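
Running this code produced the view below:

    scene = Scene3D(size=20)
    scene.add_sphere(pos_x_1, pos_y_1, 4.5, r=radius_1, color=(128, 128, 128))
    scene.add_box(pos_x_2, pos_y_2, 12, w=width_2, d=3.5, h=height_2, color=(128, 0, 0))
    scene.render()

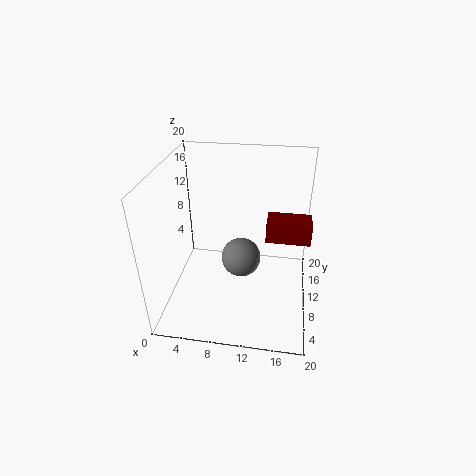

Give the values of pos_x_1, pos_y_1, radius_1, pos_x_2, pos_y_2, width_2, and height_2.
pos_x_1 = 10; pos_y_1 = 13; radius_1 = 3; pos_x_2 = 14; pos_y_2 = 6.5; width_2 = 5.5; height_2 = 2.5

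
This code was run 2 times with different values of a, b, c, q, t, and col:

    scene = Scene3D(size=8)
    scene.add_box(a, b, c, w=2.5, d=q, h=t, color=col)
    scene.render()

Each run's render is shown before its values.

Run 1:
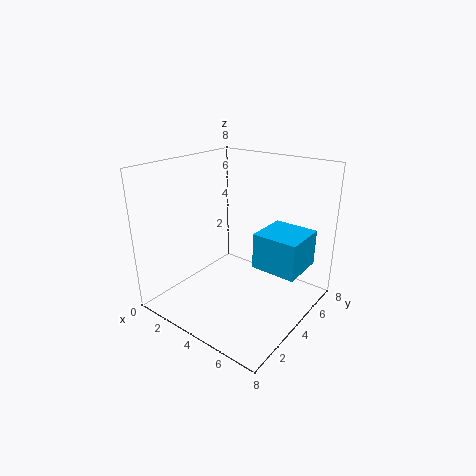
a = 5, b = 4, c = 2.5, q = 2.5, t = 2, col = 'deepskyblue'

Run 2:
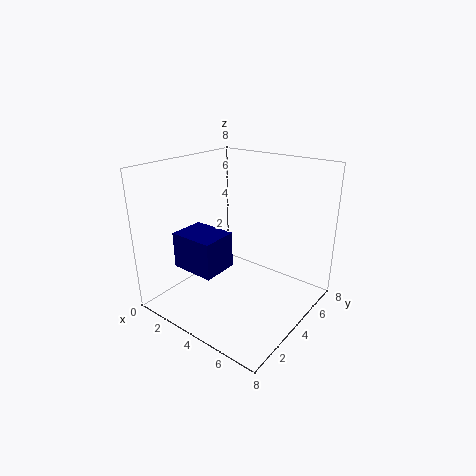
a = 1.5, b = 1.5, c = 2.5, q = 2, t = 2, col = 'navy'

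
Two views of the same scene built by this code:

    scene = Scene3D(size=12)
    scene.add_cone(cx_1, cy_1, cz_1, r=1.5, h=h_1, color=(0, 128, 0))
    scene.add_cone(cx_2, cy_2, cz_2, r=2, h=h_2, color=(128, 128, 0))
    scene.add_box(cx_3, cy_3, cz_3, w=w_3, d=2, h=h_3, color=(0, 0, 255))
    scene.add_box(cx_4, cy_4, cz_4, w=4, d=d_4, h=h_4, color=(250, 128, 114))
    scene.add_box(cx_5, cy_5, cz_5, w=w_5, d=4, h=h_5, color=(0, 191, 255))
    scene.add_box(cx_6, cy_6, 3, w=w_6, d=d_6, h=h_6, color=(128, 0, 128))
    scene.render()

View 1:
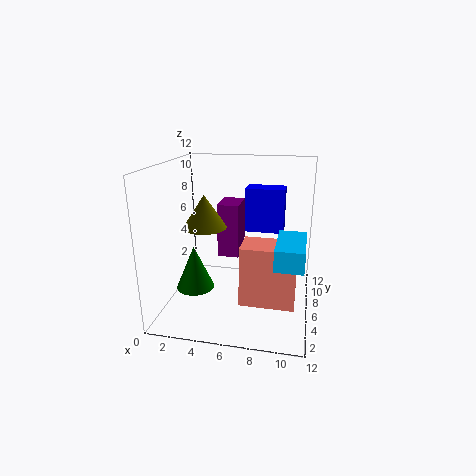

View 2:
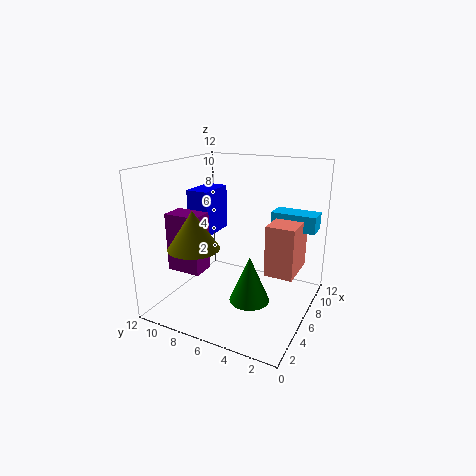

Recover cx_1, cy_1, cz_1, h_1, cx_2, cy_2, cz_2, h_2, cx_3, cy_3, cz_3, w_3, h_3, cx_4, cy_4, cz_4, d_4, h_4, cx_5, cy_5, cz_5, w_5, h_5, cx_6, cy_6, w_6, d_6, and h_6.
cx_1 = 3
cy_1 = 3.5
cz_1 = 2.5
h_1 = 3.5
cx_2 = 2.5
cy_2 = 8
cz_2 = 6
h_2 = 3
cx_3 = 6
cy_3 = 9
cz_3 = 5.5
w_3 = 3.5
h_3 = 4
cx_4 = 7
cy_4 = 1.5
cz_4 = 2.5
d_4 = 2.5
h_4 = 4.5
cx_5 = 9.5
cy_5 = 0.5
cz_5 = 6
w_5 = 2
h_5 = 1.5
cx_6 = 3.5
cy_6 = 8.5
w_6 = 2
d_6 = 3
h_6 = 5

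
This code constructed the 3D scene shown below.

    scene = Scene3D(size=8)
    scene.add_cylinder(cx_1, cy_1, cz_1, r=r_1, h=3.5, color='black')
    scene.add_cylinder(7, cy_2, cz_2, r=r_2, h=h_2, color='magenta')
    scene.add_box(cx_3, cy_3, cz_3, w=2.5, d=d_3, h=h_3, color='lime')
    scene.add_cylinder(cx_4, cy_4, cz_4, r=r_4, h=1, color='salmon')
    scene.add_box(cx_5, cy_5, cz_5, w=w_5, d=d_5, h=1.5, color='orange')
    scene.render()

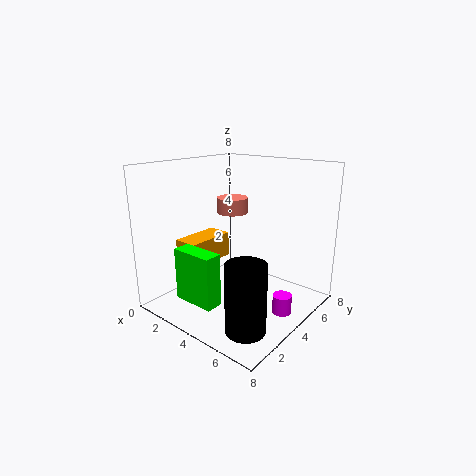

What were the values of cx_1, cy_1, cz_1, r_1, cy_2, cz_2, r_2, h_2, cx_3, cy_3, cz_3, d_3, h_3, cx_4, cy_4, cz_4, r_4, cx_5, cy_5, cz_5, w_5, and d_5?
cx_1 = 6.5
cy_1 = 1.5
cz_1 = 0.5
r_1 = 1
cy_2 = 4
cz_2 = 0.5
r_2 = 0.5
h_2 = 1
cx_3 = 1.5
cy_3 = 1.5
cz_3 = 0.5
d_3 = 1
h_3 = 3
cx_4 = 1.5
cy_4 = 6.5
cz_4 = 4.5
r_4 = 1
cx_5 = 0.5
cy_5 = 2.5
cz_5 = 2
w_5 = 1.5
d_5 = 3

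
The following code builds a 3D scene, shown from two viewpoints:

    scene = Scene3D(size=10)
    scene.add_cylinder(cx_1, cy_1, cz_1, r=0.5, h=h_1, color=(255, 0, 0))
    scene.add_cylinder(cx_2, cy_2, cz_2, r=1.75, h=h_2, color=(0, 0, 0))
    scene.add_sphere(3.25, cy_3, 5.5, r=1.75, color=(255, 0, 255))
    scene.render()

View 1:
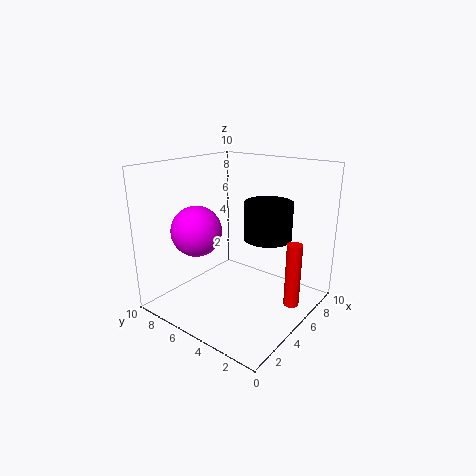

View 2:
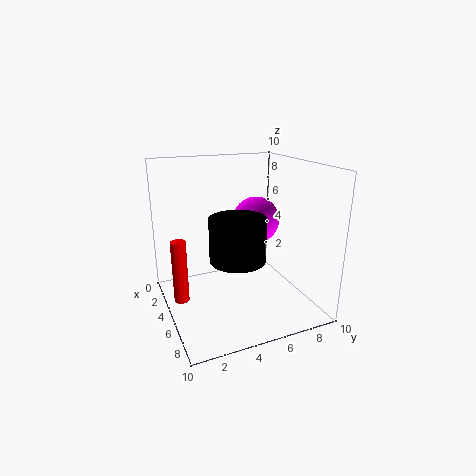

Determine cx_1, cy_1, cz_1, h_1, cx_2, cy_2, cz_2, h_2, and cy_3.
cx_1 = 5.25
cy_1 = 0.75
cz_1 = 1.25
h_1 = 4.25
cx_2 = 7.25
cy_2 = 4
cz_2 = 4.5
h_2 = 2.75
cy_3 = 7.25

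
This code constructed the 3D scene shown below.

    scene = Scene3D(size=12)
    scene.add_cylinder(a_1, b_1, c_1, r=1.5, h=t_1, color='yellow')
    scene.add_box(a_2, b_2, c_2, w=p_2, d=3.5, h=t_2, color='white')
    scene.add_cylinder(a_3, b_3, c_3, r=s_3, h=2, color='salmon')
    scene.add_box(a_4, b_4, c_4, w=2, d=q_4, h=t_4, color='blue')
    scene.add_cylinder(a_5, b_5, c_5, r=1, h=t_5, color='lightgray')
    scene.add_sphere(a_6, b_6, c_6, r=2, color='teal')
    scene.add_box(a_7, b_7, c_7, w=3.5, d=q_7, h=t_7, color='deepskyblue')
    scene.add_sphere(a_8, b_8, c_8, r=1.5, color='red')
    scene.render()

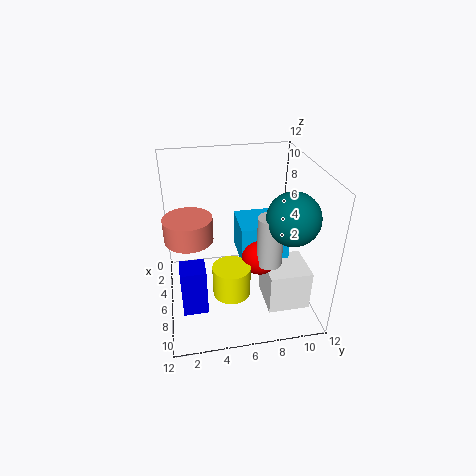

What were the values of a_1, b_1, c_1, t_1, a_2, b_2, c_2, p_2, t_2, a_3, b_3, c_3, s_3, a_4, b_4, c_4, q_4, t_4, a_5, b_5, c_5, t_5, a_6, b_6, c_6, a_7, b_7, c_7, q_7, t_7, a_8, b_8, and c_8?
a_1 = 8.5
b_1 = 5
c_1 = 2.5
t_1 = 2.5
a_2 = 6
b_2 = 8
c_2 = 0.5
p_2 = 3.5
t_2 = 3.5
a_3 = 5.5
b_3 = 2
c_3 = 6
s_3 = 2
a_4 = 7
b_4 = 1
c_4 = 1
q_4 = 2
t_4 = 4
a_5 = 8.5
b_5 = 8
c_5 = 5
t_5 = 4
a_6 = 9
b_6 = 9.5
c_6 = 9
a_7 = 4
b_7 = 6
c_7 = 4.5
q_7 = 4
t_7 = 3
a_8 = 7.5
b_8 = 7.5
c_8 = 5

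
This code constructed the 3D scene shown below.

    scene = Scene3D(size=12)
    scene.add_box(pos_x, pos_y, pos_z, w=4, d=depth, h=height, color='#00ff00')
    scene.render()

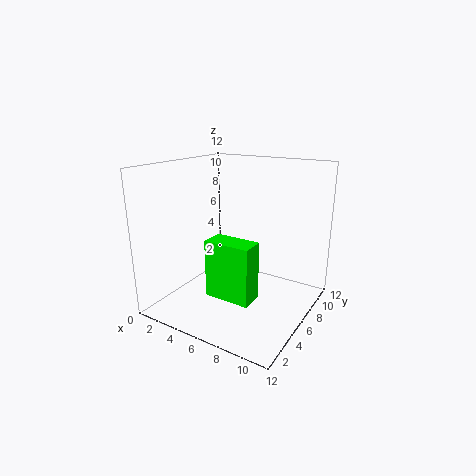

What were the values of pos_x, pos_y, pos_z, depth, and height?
pos_x = 4, pos_y = 4, pos_z = 1, depth = 2, height = 5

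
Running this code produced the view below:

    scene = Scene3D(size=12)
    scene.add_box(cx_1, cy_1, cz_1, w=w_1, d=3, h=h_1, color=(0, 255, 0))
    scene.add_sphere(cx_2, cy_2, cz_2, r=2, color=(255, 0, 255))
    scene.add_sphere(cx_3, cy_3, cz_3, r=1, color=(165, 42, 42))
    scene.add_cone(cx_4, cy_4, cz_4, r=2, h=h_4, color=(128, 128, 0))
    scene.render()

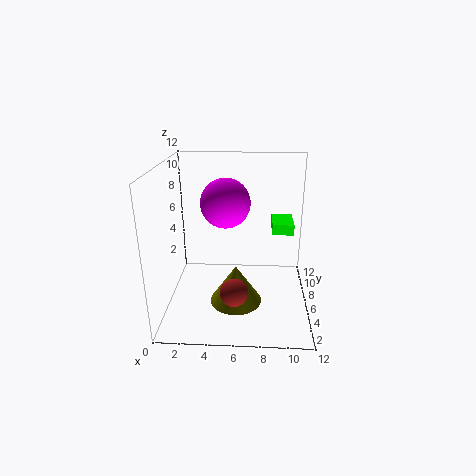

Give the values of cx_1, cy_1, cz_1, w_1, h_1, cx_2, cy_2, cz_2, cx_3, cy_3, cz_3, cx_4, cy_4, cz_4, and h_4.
cx_1 = 9; cy_1 = 9; cz_1 = 5; w_1 = 2; h_1 = 1; cx_2 = 5; cy_2 = 6; cz_2 = 9; cx_3 = 6; cy_3 = 1; cz_3 = 4; cx_4 = 6; cy_4 = 3; cz_4 = 2; h_4 = 3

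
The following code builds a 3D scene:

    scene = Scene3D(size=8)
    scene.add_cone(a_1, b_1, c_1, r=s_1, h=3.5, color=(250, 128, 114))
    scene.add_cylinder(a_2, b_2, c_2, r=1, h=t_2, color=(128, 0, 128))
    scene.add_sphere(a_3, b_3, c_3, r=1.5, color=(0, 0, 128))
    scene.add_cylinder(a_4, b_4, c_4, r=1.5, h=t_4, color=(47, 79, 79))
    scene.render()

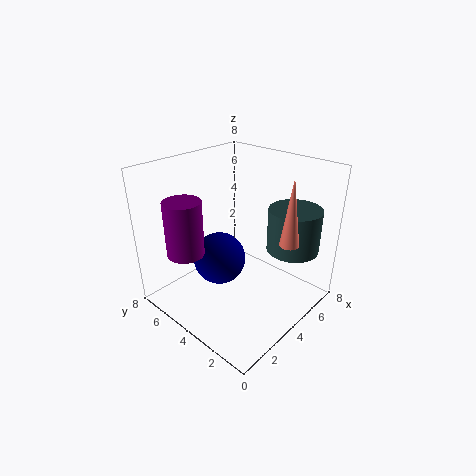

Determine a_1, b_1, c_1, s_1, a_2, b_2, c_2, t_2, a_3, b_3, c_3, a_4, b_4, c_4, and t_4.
a_1 = 4.5, b_1 = 1, c_1 = 4.5, s_1 = 0.5, a_2 = 1.5, b_2 = 5.5, c_2 = 3.5, t_2 = 3, a_3 = 3.5, b_3 = 5, c_3 = 2.5, a_4 = 6.5, b_4 = 2, c_4 = 3, t_4 = 2.5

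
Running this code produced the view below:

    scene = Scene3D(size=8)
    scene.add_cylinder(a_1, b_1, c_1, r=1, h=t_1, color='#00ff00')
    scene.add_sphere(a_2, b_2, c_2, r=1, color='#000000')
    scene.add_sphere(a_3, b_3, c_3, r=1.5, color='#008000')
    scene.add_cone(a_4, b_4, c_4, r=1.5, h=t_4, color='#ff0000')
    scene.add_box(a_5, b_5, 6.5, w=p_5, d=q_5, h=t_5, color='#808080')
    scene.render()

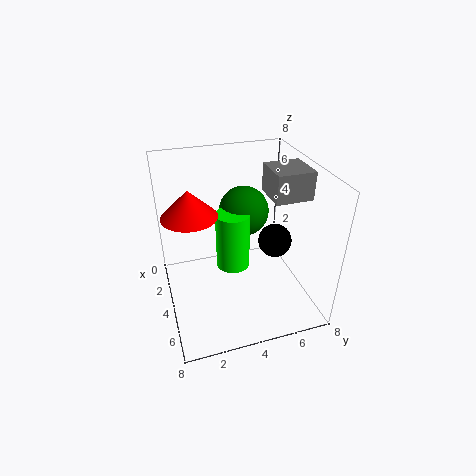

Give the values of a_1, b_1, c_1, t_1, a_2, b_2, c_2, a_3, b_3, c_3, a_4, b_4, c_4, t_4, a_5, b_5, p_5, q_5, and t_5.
a_1 = 3, b_1 = 4, c_1 = 1.5, t_1 = 3.5, a_2 = 3.5, b_2 = 6.5, c_2 = 3, a_3 = 2, b_3 = 5, c_3 = 4.5, a_4 = 3.5, b_4 = 1.5, c_4 = 5.5, t_4 = 1.5, a_5 = 3.5, b_5 = 5.5, p_5 = 2, q_5 = 2, t_5 = 1.5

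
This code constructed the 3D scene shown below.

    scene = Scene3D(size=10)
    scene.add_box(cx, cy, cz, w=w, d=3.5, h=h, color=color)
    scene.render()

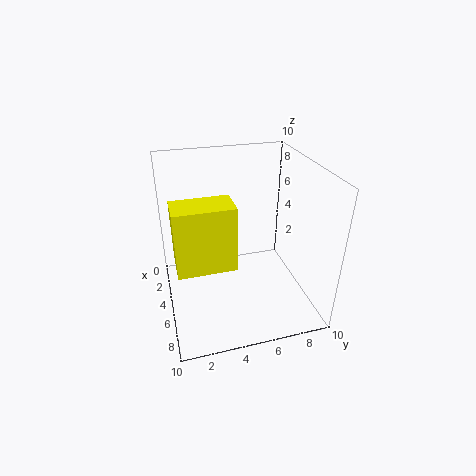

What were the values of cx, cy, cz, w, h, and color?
cx = 6.5
cy = 0.5
cz = 5
w = 2
h = 4
color = 'yellow'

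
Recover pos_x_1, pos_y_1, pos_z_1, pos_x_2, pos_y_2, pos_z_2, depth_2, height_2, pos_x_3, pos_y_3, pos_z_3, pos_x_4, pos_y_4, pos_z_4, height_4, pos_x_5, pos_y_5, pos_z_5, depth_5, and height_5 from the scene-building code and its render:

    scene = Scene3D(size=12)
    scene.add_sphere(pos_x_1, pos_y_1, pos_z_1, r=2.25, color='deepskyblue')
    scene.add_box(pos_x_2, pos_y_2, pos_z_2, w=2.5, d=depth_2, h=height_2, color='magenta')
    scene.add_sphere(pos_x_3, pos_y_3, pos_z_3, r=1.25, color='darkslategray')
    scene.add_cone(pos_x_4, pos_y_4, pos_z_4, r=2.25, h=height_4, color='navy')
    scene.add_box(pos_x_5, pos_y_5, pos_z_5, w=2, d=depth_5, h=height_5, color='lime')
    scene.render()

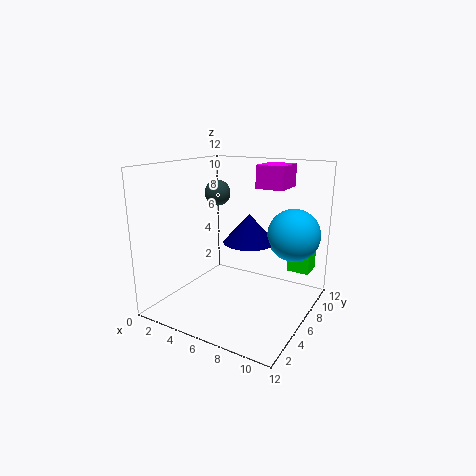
pos_x_1 = 9.75
pos_y_1 = 9
pos_z_1 = 6
pos_x_2 = 6.25
pos_y_2 = 8.5
pos_z_2 = 9.75
depth_2 = 3
height_2 = 2
pos_x_3 = 1.5
pos_y_3 = 9.75
pos_z_3 = 8.75
pos_x_4 = 6.25
pos_y_4 = 7.5
pos_z_4 = 5.25
height_4 = 2.5
pos_x_5 = 9
pos_y_5 = 9.75
pos_z_5 = 2.25
depth_5 = 2
height_5 = 2.25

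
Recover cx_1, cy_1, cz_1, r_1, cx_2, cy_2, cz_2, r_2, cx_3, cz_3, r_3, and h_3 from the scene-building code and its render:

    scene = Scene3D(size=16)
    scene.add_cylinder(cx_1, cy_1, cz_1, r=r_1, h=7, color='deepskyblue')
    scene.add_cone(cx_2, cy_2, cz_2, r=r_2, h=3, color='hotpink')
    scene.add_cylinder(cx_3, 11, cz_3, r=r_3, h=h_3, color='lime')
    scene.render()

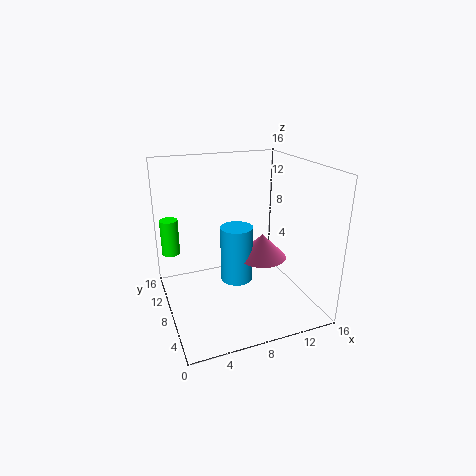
cx_1 = 9; cy_1 = 11; cz_1 = 1; r_1 = 2; cx_2 = 12; cy_2 = 10; cz_2 = 4; r_2 = 3; cx_3 = 1; cz_3 = 6; r_3 = 1; h_3 = 4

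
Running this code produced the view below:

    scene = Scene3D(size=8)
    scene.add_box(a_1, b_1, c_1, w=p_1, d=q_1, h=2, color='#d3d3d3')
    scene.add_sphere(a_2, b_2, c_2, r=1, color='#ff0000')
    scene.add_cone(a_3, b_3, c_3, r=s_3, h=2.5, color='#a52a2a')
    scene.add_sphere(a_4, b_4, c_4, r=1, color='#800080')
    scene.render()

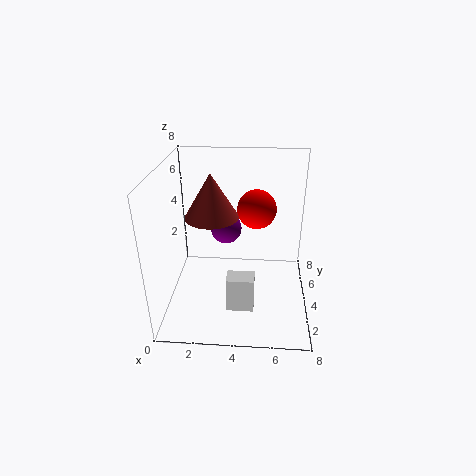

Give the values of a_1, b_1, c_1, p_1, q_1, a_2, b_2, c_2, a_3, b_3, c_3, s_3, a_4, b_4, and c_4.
a_1 = 3.5, b_1 = 2, c_1 = 0.5, p_1 = 1.5, q_1 = 1, a_2 = 5, b_2 = 3.5, c_2 = 6, a_3 = 2.5, b_3 = 4.5, c_3 = 5, s_3 = 1.5, a_4 = 3, b_4 = 7, c_4 = 3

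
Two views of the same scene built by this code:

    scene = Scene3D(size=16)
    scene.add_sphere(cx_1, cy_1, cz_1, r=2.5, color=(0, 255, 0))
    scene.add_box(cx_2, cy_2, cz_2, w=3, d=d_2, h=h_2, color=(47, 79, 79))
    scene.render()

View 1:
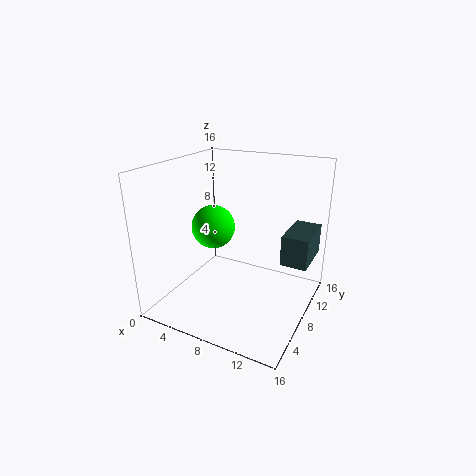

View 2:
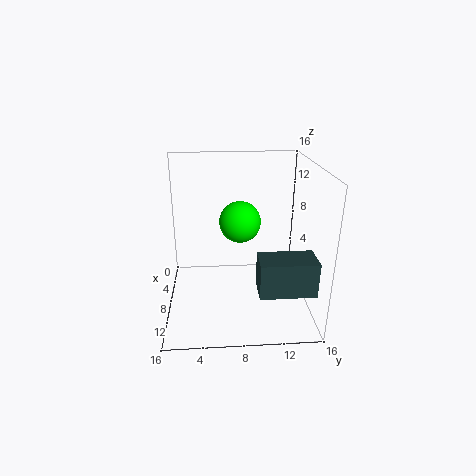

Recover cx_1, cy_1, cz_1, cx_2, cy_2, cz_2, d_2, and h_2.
cx_1 = 4.5; cy_1 = 8.5; cz_1 = 8.5; cx_2 = 12.5; cy_2 = 9.5; cz_2 = 5; d_2 = 5.5; h_2 = 3.5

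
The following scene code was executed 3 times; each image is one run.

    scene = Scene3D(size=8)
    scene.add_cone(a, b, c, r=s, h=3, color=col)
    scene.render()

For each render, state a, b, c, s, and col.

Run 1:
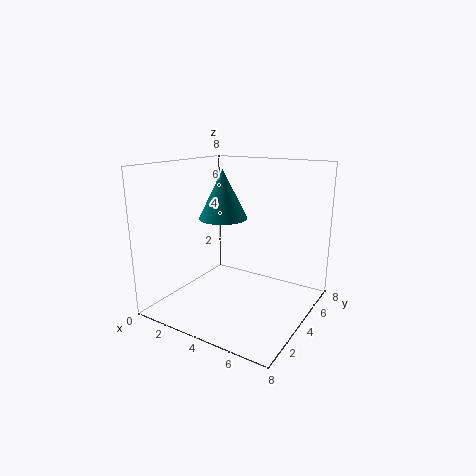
a = 2
b = 5.5
c = 4.5
s = 1.5
col = 'teal'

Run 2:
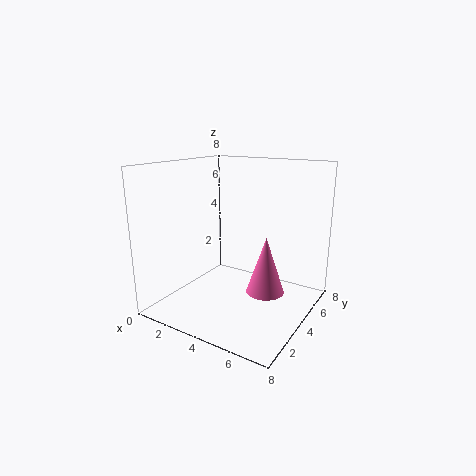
a = 6
b = 3.5
c = 1.5
s = 1
col = 'hotpink'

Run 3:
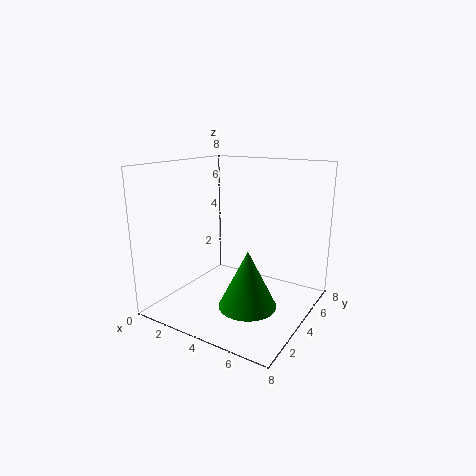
a = 5.5
b = 2.5
c = 1
s = 1.5
col = 'green'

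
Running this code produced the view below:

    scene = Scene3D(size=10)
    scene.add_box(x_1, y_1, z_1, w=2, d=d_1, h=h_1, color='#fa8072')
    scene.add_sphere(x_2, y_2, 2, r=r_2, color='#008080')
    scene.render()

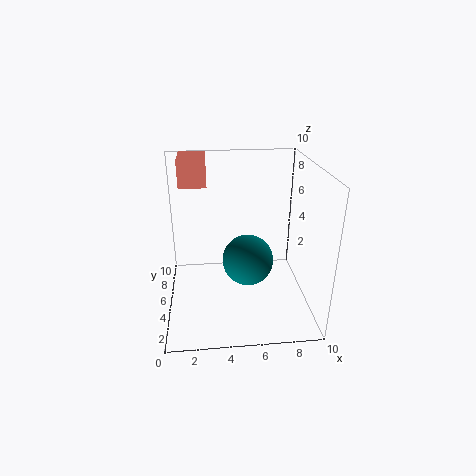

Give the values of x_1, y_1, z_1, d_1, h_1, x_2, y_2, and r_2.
x_1 = 1, y_1 = 7, z_1 = 8, d_1 = 3, h_1 = 2, x_2 = 6, y_2 = 7, r_2 = 2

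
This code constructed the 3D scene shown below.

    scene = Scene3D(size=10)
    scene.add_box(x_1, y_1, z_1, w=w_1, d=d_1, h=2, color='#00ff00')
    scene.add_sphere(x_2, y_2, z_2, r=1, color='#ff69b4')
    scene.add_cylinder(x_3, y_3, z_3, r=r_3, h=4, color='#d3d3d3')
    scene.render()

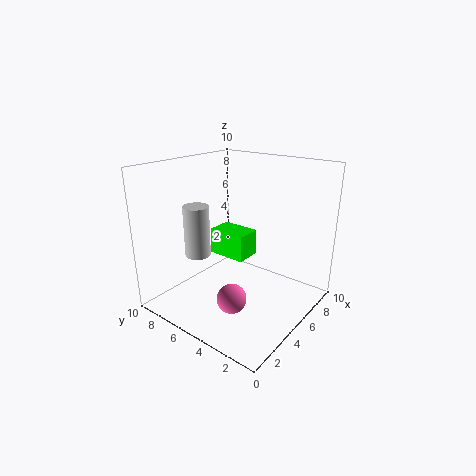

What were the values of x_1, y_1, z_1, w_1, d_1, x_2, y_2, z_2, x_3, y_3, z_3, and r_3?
x_1 = 6; y_1 = 5.5; z_1 = 2.5; w_1 = 2; d_1 = 3; x_2 = 3; y_2 = 4; z_2 = 1.5; x_3 = 5; y_3 = 9; z_3 = 2.5; r_3 = 1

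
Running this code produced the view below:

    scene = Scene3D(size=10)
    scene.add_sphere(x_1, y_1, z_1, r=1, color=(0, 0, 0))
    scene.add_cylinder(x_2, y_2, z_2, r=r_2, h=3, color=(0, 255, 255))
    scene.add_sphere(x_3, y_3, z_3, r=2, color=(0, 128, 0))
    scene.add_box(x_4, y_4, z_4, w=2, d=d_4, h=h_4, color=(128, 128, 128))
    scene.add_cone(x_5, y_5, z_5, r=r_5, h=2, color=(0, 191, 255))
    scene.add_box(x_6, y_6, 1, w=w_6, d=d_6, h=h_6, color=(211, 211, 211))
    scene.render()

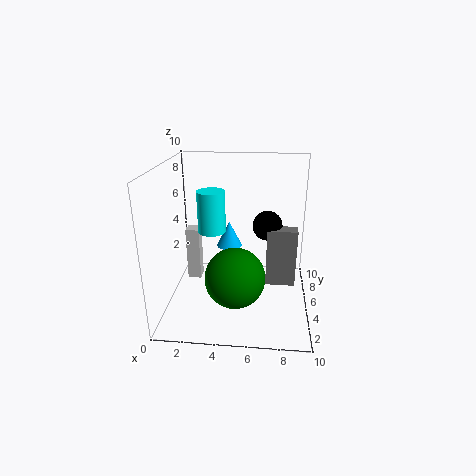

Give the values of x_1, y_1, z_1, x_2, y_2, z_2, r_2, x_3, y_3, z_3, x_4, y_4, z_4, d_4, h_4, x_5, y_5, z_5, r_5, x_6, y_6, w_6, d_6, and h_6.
x_1 = 7; y_1 = 5; z_1 = 6; x_2 = 3; y_2 = 6; z_2 = 5; r_2 = 1; x_3 = 5; y_3 = 3; z_3 = 3; x_4 = 7; y_4 = 4; z_4 = 2; d_4 = 1; h_4 = 4; x_5 = 4; y_5 = 8; z_5 = 3; r_5 = 1; x_6 = 1; y_6 = 6; w_6 = 1; d_6 = 1; h_6 = 4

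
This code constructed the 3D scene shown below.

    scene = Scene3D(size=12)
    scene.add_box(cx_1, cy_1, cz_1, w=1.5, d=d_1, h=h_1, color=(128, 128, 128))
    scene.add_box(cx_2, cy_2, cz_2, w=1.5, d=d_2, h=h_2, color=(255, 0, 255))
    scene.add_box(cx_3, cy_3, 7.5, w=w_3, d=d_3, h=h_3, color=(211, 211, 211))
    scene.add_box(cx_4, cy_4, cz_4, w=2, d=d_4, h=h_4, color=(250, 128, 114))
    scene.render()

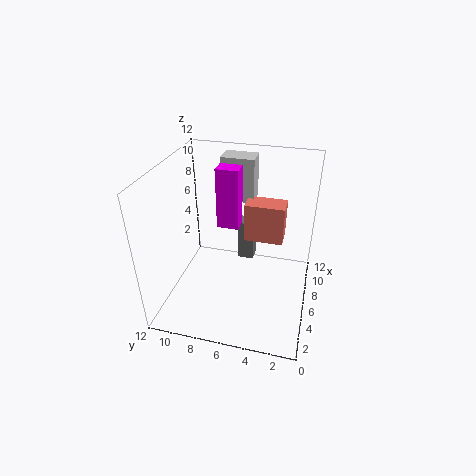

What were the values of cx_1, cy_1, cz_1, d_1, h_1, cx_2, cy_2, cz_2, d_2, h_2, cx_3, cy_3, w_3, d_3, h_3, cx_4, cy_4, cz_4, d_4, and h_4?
cx_1 = 10
cy_1 = 5.5
cz_1 = 1
d_1 = 1.5
h_1 = 4
cx_2 = 8
cy_2 = 6.5
cz_2 = 5.5
d_2 = 2
h_2 = 5.5
cx_3 = 9.5
cy_3 = 5.5
w_3 = 2
d_3 = 3
h_3 = 4
cx_4 = 8
cy_4 = 2.5
cz_4 = 4.5
d_4 = 3.5
h_4 = 3.5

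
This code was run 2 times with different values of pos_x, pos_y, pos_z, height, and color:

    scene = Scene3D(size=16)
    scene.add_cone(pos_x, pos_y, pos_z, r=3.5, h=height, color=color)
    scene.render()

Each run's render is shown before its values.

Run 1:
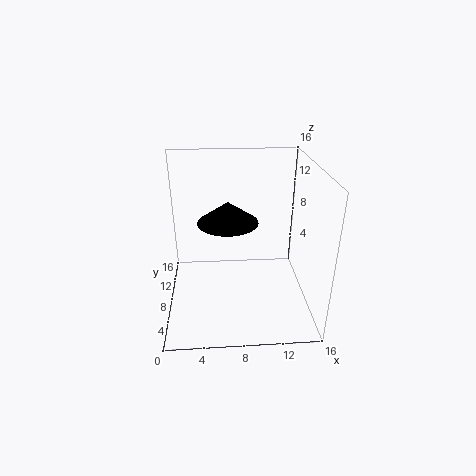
pos_x = 7; pos_y = 10; pos_z = 9; height = 2.5; color = 'black'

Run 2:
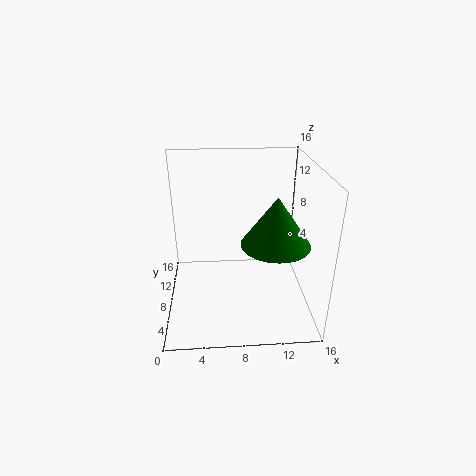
pos_x = 11.5; pos_y = 4.5; pos_z = 9; height = 5; color = 'green'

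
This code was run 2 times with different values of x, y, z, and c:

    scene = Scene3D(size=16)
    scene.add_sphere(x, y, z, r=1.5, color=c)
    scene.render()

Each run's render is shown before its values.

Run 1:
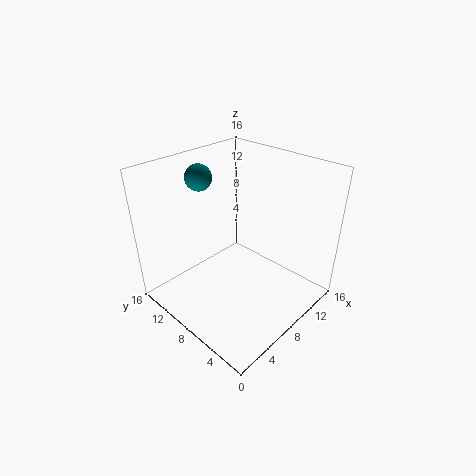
x = 7
y = 13
z = 14
c = 'teal'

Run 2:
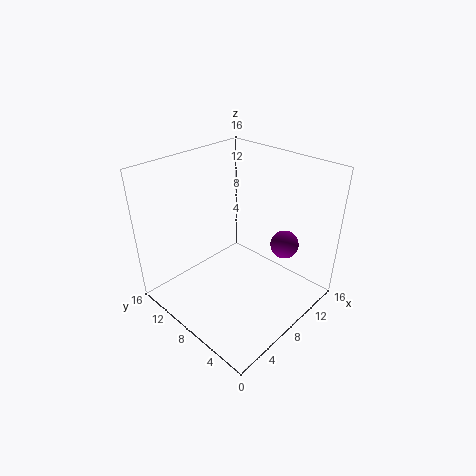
x = 10.5
y = 3.5
z = 8
c = 'purple'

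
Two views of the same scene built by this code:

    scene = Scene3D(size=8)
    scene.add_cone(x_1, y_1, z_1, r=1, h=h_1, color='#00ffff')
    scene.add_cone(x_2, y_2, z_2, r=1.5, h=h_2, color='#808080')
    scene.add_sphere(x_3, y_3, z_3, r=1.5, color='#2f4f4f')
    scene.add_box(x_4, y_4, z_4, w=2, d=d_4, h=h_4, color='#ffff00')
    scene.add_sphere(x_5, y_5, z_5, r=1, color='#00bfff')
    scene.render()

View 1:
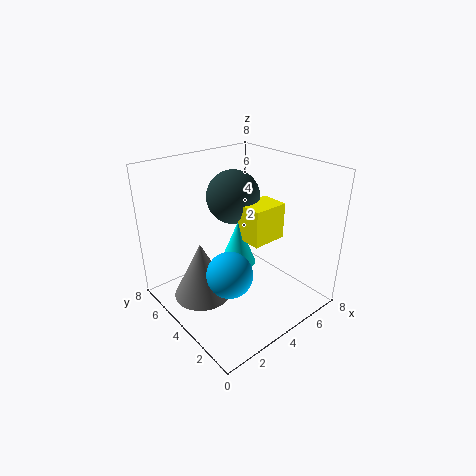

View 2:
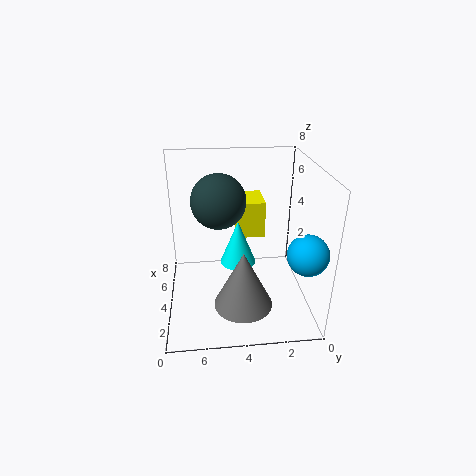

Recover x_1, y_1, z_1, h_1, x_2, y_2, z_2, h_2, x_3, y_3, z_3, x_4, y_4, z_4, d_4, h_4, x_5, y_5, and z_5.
x_1 = 4; y_1 = 4; z_1 = 2.5; h_1 = 2.5; x_2 = 1.5; y_2 = 4; z_2 = 1.5; h_2 = 3; x_3 = 4.5; y_3 = 5; z_3 = 6; x_4 = 4; y_4 = 2.5; z_4 = 4; d_4 = 1.5; h_4 = 2; x_5 = 1; y_5 = 1; z_5 = 4.5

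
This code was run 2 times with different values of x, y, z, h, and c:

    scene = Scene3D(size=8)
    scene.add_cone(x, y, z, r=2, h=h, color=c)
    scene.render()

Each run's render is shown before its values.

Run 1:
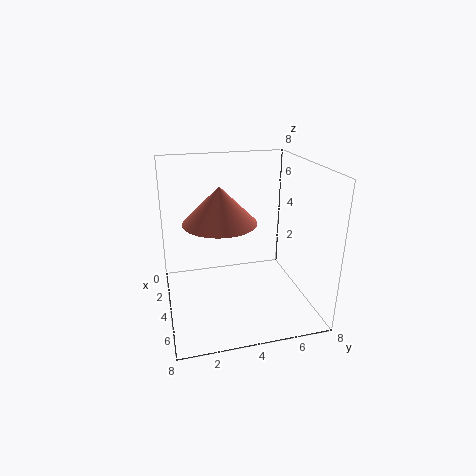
x = 4; y = 3; z = 5; h = 2; c = 'salmon'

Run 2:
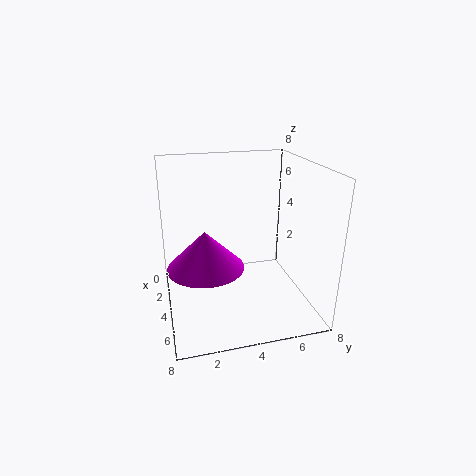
x = 5; y = 2; z = 3; h = 2; c = 'magenta'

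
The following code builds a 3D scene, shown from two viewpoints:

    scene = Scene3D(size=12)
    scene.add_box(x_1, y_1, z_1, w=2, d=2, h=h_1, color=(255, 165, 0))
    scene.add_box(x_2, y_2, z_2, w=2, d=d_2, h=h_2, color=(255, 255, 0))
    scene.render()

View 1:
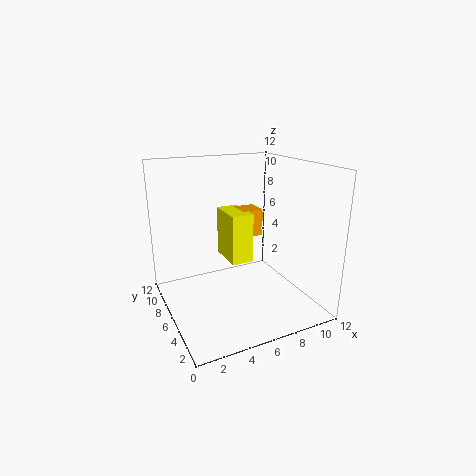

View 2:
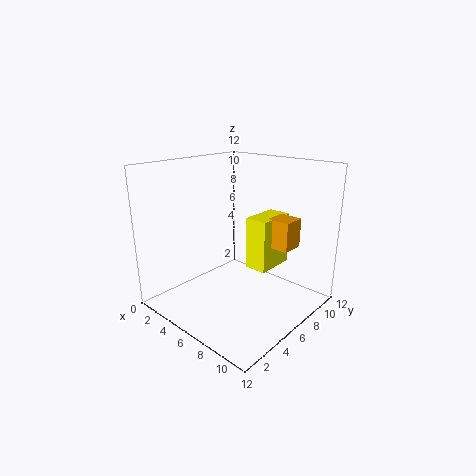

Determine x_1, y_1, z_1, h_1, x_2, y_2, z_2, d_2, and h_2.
x_1 = 7.5
y_1 = 8
z_1 = 5
h_1 = 2.5
x_2 = 6
y_2 = 7
z_2 = 3
d_2 = 3.5
h_2 = 4.5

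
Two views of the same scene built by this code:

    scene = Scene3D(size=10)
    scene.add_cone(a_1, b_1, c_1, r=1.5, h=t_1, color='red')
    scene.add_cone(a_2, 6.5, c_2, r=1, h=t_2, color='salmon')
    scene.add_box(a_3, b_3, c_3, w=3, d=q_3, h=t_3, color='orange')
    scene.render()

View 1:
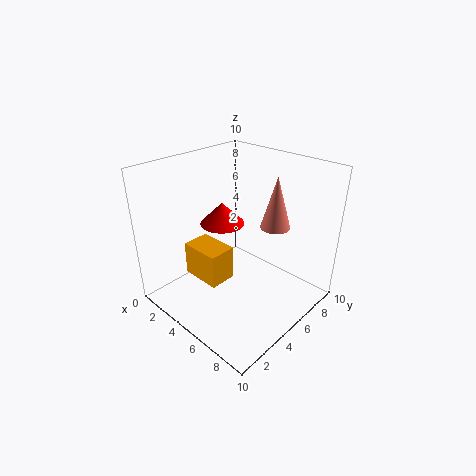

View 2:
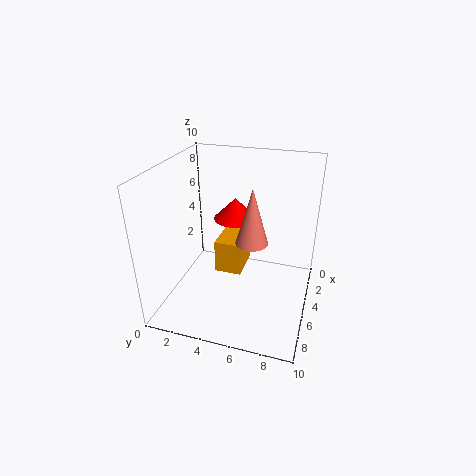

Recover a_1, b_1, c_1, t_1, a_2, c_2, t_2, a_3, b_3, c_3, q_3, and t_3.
a_1 = 4, b_1 = 4.5, c_1 = 6, t_1 = 1.5, a_2 = 7, c_2 = 6, t_2 = 3.5, a_3 = 1.5, b_3 = 3, c_3 = 1.5, q_3 = 2, t_3 = 2.5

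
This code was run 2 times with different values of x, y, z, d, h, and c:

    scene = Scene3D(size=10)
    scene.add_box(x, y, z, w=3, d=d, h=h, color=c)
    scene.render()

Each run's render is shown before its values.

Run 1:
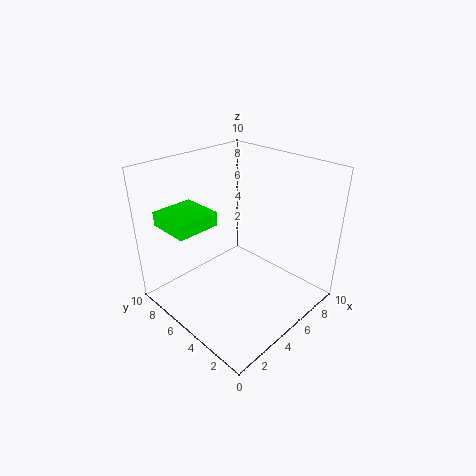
x = 1; y = 6; z = 6; d = 3; h = 1; c = 'lime'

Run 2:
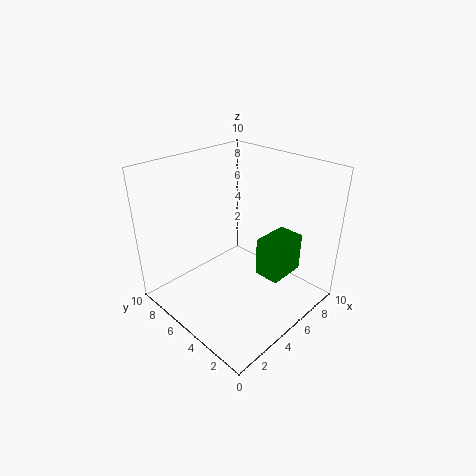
x = 7; y = 3; z = 1; d = 2; h = 3; c = 'green'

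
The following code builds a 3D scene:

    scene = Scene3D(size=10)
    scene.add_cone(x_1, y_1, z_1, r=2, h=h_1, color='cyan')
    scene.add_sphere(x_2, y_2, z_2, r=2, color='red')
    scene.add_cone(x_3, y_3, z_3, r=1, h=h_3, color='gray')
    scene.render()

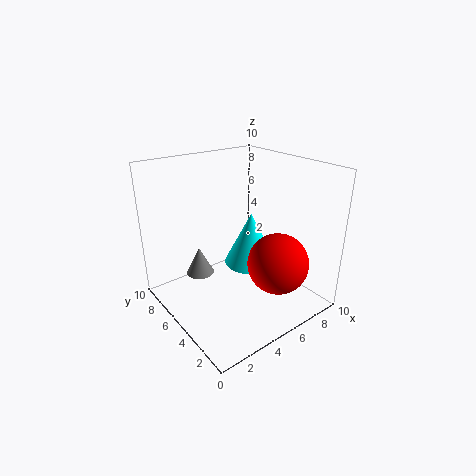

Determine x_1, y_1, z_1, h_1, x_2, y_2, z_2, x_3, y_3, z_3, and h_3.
x_1 = 7
y_1 = 6
z_1 = 2
h_1 = 4
x_2 = 6
y_2 = 2
z_2 = 4
x_3 = 3
y_3 = 7
z_3 = 2
h_3 = 2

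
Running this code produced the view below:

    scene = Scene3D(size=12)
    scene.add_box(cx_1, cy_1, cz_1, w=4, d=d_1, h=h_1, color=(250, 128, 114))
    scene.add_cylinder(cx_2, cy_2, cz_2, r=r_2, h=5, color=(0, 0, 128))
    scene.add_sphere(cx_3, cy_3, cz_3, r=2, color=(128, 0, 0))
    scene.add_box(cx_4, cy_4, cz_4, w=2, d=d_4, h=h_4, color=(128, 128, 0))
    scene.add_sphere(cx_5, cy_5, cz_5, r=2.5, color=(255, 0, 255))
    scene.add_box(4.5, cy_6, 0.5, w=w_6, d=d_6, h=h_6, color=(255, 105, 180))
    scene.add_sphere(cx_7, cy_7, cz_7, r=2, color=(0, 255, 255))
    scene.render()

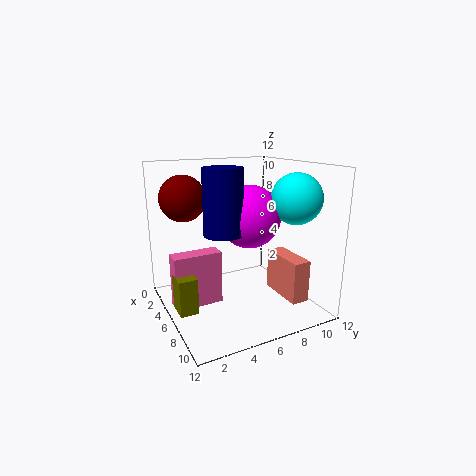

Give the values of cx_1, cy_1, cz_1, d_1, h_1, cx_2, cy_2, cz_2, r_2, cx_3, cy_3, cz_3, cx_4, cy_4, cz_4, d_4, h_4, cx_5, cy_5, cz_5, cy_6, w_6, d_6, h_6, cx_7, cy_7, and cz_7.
cx_1 = 6
cy_1 = 9
cz_1 = 1
d_1 = 1.5
h_1 = 3.5
cx_2 = 7.5
cy_2 = 4
cz_2 = 7
r_2 = 1.5
cx_3 = 2.5
cy_3 = 2.5
cz_3 = 9
cx_4 = 5
cy_4 = 0.5
cz_4 = 0.5
d_4 = 1.5
h_4 = 3
cx_5 = 7
cy_5 = 6.5
cz_5 = 8
cy_6 = 0.5
w_6 = 1.5
d_6 = 4
h_6 = 4.5
cx_7 = 9
cy_7 = 9.5
cz_7 = 9.5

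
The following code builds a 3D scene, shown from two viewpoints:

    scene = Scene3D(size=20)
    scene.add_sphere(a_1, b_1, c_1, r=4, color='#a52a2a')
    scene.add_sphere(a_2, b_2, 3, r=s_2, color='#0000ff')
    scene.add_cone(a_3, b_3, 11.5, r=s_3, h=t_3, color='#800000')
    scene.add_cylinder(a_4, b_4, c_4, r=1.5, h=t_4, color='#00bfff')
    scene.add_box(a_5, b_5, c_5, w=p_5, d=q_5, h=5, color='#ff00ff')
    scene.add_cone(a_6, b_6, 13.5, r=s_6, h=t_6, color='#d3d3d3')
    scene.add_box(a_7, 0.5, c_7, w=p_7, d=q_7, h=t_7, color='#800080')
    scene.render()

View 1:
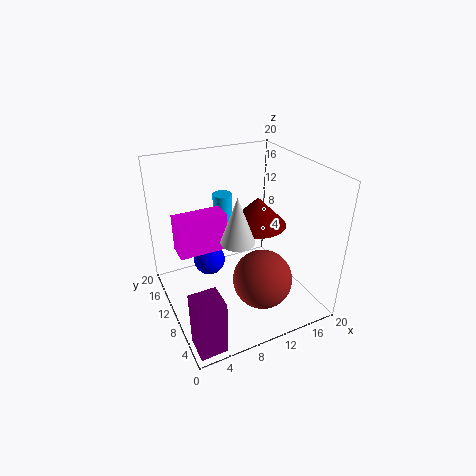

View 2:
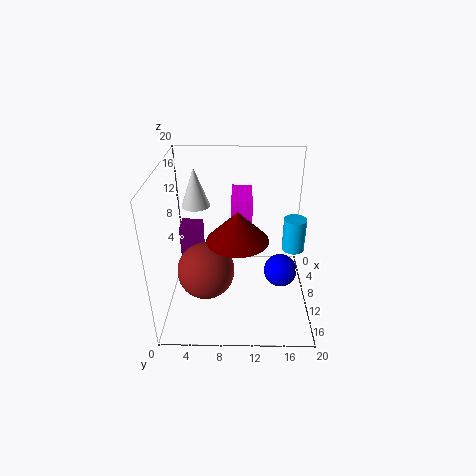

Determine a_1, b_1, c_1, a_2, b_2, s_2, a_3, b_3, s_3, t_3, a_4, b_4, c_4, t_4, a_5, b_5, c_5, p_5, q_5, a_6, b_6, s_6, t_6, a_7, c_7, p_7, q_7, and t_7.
a_1 = 11.5; b_1 = 5.5; c_1 = 5.5; a_2 = 8; b_2 = 16.5; s_2 = 2.5; a_3 = 13; b_3 = 10; s_3 = 4; t_3 = 4; a_4 = 11; b_4 = 17.5; c_4 = 9; t_4 = 4.5; a_5 = 1.5; b_5 = 9; c_5 = 9.5; p_5 = 6.5; q_5 = 3; a_6 = 7; b_6 = 4; s_6 = 2; t_6 = 5.5; a_7 = 0.5; c_7 = 0.5; p_7 = 3.5; q_7 = 3.5; t_7 = 7.5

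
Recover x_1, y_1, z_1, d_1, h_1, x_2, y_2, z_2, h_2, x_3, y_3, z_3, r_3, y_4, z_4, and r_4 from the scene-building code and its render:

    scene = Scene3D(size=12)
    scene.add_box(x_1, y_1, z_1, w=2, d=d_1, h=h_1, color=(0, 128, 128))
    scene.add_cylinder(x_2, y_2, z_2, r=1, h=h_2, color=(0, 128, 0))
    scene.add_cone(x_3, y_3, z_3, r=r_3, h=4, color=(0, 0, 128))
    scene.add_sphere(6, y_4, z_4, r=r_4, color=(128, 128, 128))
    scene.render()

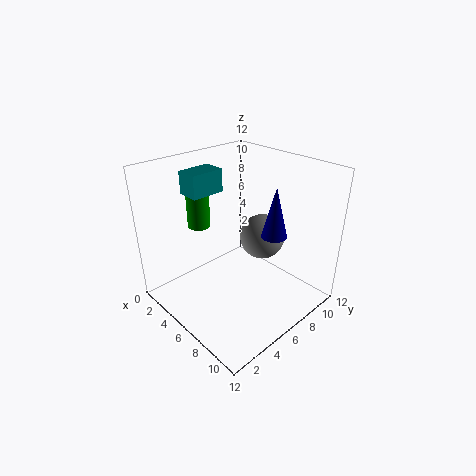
x_1 = 1, y_1 = 4, z_1 = 9, d_1 = 3, h_1 = 2, x_2 = 2, y_2 = 5, z_2 = 6, h_2 = 3, x_3 = 9, y_3 = 7, z_3 = 7, r_3 = 1, y_4 = 9, z_4 = 5, r_4 = 2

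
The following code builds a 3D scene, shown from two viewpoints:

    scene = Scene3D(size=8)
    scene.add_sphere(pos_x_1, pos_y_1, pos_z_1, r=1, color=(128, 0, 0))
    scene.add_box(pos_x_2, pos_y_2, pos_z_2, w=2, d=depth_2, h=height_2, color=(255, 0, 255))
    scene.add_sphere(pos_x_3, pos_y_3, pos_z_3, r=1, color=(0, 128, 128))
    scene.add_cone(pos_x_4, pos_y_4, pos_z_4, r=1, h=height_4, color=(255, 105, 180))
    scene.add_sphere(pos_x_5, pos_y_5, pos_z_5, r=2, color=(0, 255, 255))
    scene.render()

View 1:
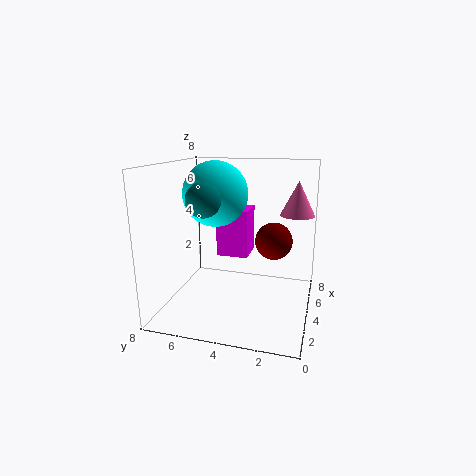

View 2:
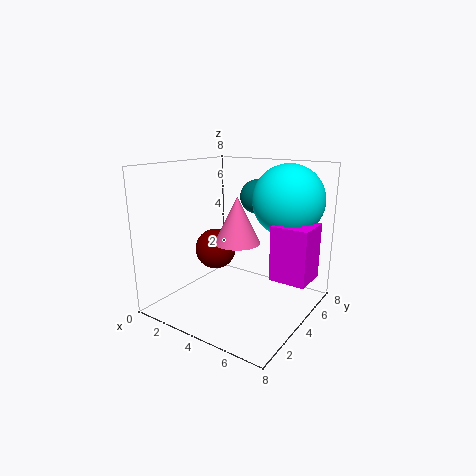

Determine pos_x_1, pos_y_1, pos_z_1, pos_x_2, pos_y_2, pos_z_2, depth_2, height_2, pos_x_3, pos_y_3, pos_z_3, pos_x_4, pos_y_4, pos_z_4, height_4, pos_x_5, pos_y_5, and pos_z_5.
pos_x_1 = 4
pos_y_1 = 2
pos_z_1 = 4
pos_x_2 = 6
pos_y_2 = 4
pos_z_2 = 2
depth_2 = 2
height_2 = 3
pos_x_3 = 4
pos_y_3 = 6
pos_z_3 = 6
pos_x_4 = 6
pos_y_4 = 1
pos_z_4 = 5
height_4 = 2
pos_x_5 = 6
pos_y_5 = 6
pos_z_5 = 6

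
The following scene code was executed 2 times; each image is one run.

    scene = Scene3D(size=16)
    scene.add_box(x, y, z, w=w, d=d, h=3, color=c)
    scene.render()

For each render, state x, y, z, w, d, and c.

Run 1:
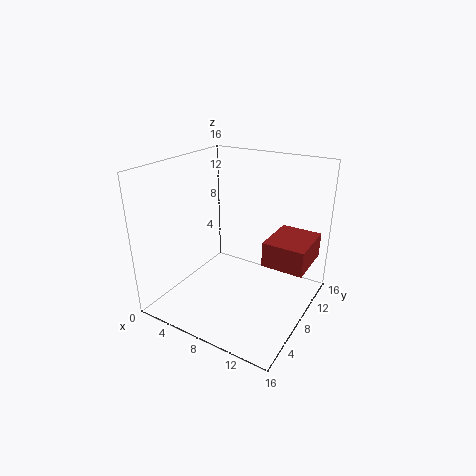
x = 10
y = 10
z = 4
w = 5
d = 6
c = 'brown'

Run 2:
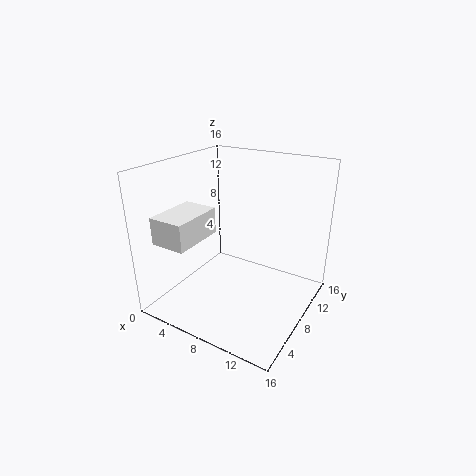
x = 1
y = 2
z = 8
w = 4
d = 6
c = 'white'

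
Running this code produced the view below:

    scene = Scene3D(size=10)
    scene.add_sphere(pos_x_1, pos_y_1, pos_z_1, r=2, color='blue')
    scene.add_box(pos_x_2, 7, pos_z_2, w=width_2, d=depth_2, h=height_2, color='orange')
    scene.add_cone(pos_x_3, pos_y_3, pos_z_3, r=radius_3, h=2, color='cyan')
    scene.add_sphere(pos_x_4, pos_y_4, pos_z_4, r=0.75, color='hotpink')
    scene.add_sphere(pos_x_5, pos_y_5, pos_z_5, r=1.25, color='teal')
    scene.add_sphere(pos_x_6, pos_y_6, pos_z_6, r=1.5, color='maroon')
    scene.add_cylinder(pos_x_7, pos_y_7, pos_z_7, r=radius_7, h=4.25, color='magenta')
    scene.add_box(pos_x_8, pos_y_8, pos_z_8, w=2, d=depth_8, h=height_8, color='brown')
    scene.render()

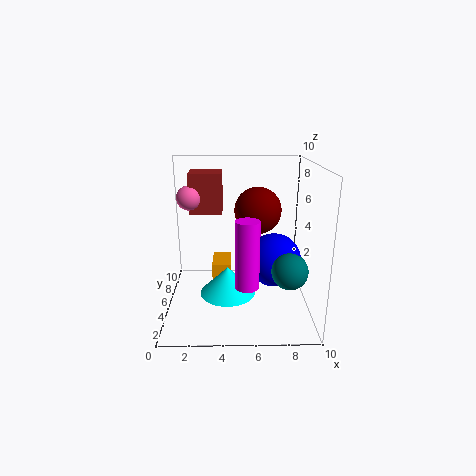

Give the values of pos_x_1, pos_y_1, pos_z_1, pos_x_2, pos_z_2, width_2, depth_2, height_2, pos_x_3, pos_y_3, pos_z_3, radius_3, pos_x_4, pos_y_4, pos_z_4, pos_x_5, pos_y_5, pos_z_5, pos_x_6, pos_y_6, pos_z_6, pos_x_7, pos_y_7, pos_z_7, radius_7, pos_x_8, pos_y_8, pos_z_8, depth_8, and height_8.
pos_x_1 = 7.75; pos_y_1 = 6.25; pos_z_1 = 2.75; pos_x_2 = 3; pos_z_2 = 0.25; width_2 = 1.5; depth_2 = 2.5; height_2 = 1.75; pos_x_3 = 4.25; pos_y_3 = 5; pos_z_3 = 0.75; radius_3 = 2; pos_x_4 = 2; pos_y_4 = 3.25; pos_z_4 = 8.25; pos_x_5 = 8.5; pos_y_5 = 3.75; pos_z_5 = 3; pos_x_6 = 6.25; pos_y_6 = 4; pos_z_6 = 7.25; pos_x_7 = 5.5; pos_y_7 = 1.75; pos_z_7 = 3; radius_7 = 0.75; pos_x_8 = 2; pos_y_8 = 3; pos_z_8 = 7.25; depth_8 = 1.75; height_8 = 2.5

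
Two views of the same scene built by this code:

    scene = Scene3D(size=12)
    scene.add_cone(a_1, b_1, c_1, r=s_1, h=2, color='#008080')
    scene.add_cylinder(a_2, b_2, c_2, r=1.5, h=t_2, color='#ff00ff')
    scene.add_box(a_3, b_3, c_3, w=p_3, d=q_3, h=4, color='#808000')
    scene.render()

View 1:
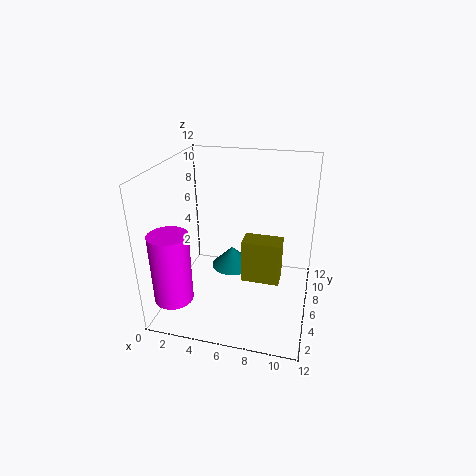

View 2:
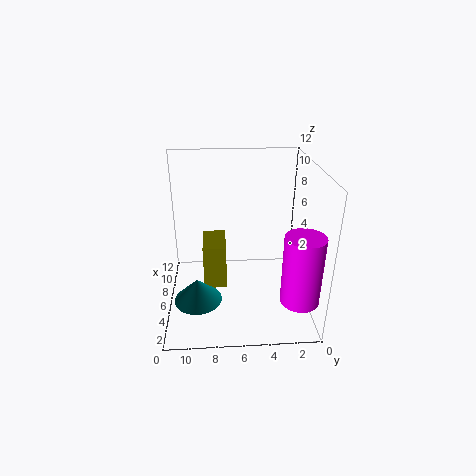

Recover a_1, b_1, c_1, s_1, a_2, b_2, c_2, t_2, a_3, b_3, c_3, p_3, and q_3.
a_1 = 4.5, b_1 = 9.5, c_1 = 1, s_1 = 2, a_2 = 2, b_2 = 1.5, c_2 = 2.5, t_2 = 5.5, a_3 = 6, b_3 = 7, c_3 = 1, p_3 = 3.5, q_3 = 2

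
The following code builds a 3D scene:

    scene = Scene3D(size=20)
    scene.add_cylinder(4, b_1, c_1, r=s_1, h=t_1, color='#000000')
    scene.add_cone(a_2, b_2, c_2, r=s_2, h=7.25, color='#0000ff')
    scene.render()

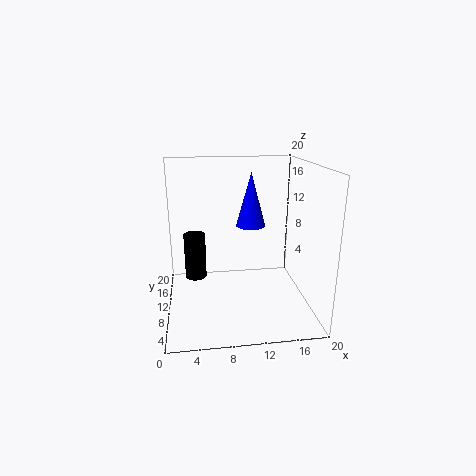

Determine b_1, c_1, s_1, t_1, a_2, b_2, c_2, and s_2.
b_1 = 18
c_1 = 0.5
s_1 = 1.75
t_1 = 7.5
a_2 = 11.75
b_2 = 10
c_2 = 11.75
s_2 = 2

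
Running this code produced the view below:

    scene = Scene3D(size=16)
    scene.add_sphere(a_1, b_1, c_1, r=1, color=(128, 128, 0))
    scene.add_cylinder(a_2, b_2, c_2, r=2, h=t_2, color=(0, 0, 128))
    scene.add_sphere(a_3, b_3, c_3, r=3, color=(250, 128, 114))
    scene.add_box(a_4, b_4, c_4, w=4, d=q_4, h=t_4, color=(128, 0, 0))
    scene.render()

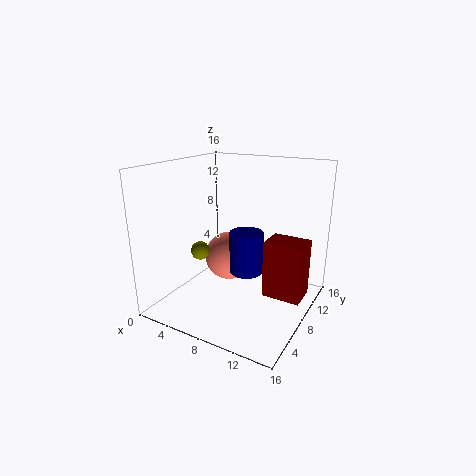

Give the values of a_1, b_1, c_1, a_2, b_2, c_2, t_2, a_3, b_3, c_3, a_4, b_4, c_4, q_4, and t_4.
a_1 = 5
b_1 = 5
c_1 = 7
a_2 = 8
b_2 = 10
c_2 = 3
t_2 = 5
a_3 = 5
b_3 = 11
c_3 = 4
a_4 = 12
b_4 = 6
c_4 = 3
q_4 = 3
t_4 = 6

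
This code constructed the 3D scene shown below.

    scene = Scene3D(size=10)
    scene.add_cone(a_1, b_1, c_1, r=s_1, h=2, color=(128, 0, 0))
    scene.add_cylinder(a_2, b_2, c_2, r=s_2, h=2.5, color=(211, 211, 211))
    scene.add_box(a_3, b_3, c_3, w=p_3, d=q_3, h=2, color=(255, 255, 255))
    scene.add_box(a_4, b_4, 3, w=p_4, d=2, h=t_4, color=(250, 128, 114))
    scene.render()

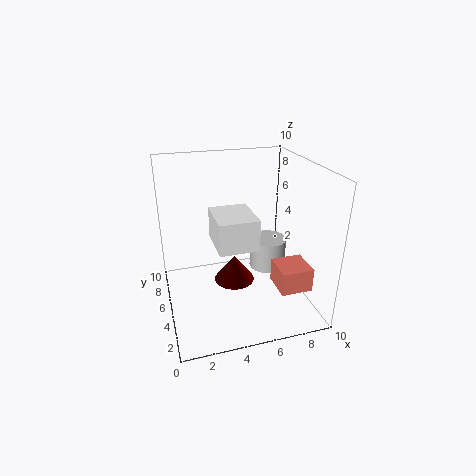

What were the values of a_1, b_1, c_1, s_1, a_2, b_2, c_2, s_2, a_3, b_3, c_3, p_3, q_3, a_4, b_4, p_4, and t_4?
a_1 = 5
b_1 = 6
c_1 = 1
s_1 = 1.5
a_2 = 8.5
b_2 = 8
c_2 = 0.5
s_2 = 1.5
a_3 = 3
b_3 = 2
c_3 = 5.5
p_3 = 2.5
q_3 = 3
a_4 = 6.5
b_4 = 0.5
p_4 = 2
t_4 = 1.5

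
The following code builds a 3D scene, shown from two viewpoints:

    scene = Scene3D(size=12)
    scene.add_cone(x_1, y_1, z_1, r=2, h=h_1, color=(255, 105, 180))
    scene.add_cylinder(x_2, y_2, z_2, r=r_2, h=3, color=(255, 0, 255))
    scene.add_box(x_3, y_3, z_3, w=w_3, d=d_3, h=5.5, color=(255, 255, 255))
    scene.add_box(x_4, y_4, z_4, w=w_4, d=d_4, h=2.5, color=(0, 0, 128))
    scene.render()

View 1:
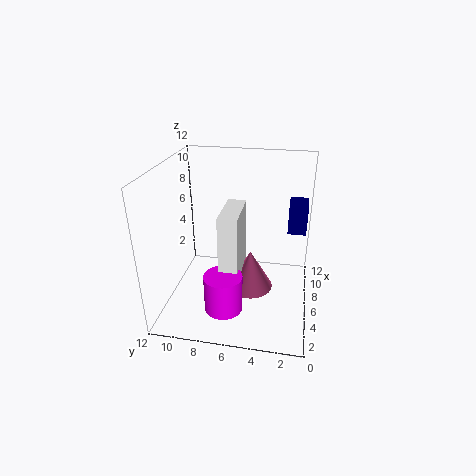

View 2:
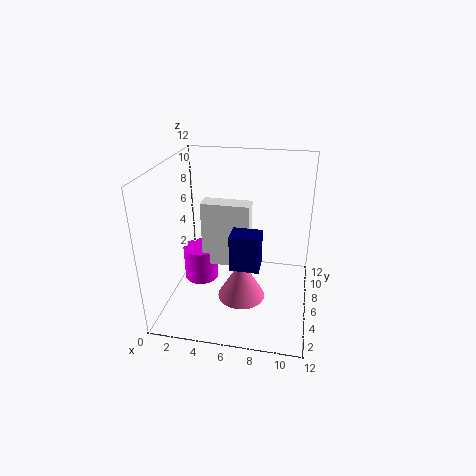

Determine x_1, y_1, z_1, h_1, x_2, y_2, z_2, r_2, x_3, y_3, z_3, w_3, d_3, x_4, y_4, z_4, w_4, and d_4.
x_1 = 6.5
y_1 = 5
z_1 = 1
h_1 = 3.5
x_2 = 2.5
y_2 = 6.5
z_2 = 1.5
r_2 = 1.5
x_3 = 3
y_3 = 5.5
z_3 = 3.5
w_3 = 4
d_3 = 1.5
x_4 = 6.5
y_4 = 0.5
z_4 = 6.5
w_4 = 2
d_4 = 1.5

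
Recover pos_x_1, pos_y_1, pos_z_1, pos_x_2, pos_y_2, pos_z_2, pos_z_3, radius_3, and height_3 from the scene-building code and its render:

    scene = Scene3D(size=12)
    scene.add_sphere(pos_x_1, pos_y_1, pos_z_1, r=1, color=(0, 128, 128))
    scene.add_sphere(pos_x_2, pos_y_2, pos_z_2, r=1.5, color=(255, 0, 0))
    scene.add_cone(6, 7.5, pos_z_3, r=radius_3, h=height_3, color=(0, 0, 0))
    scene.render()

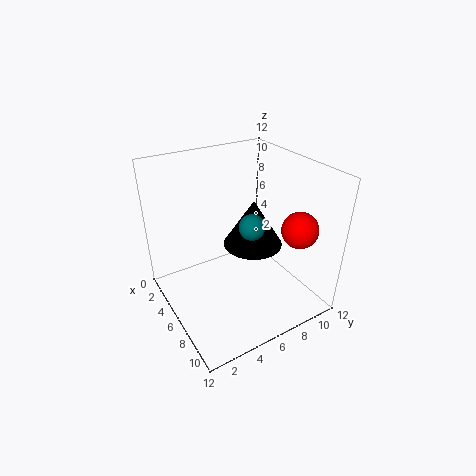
pos_x_1 = 8
pos_y_1 = 6
pos_z_1 = 8
pos_x_2 = 9
pos_y_2 = 10
pos_z_2 = 7
pos_z_3 = 5
radius_3 = 2.5
height_3 = 4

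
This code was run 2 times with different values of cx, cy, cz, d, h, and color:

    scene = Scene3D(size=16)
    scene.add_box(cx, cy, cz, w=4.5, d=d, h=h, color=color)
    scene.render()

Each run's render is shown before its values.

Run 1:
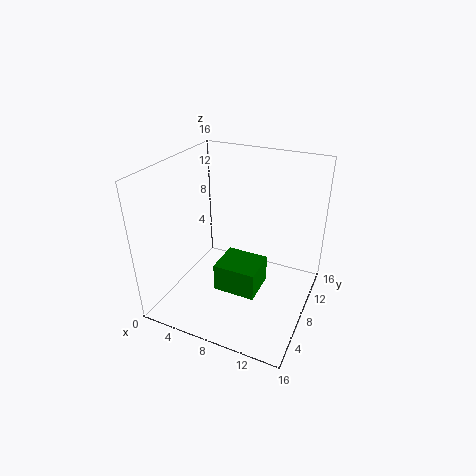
cx = 7; cy = 4; cz = 3.5; d = 4; h = 3; color = 'green'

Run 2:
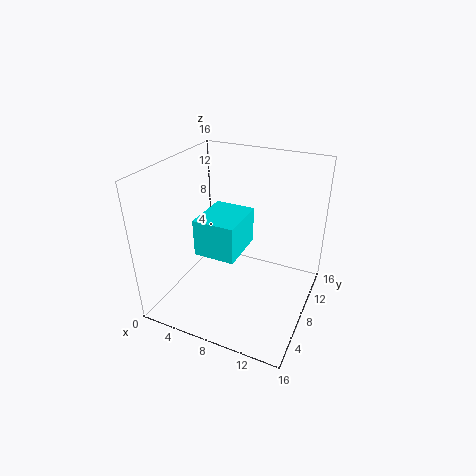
cx = 4.5; cy = 4.5; cz = 7; d = 5.5; h = 4; color = 'cyan'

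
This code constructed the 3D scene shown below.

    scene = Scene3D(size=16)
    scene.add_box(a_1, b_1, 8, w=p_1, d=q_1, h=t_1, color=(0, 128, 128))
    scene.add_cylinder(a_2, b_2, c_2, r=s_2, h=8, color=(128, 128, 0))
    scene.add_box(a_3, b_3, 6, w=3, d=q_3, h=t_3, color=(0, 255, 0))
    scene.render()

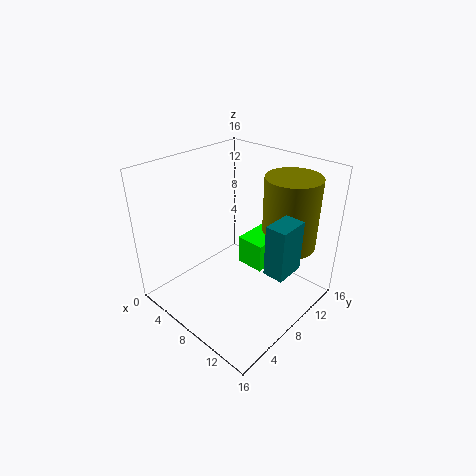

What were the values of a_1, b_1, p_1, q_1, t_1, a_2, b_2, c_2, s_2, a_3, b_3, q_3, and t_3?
a_1 = 14; b_1 = 5; p_1 = 2; q_1 = 3; t_1 = 5; a_2 = 12; b_2 = 12; c_2 = 7; s_2 = 3; a_3 = 9; b_3 = 7; q_3 = 6; t_3 = 3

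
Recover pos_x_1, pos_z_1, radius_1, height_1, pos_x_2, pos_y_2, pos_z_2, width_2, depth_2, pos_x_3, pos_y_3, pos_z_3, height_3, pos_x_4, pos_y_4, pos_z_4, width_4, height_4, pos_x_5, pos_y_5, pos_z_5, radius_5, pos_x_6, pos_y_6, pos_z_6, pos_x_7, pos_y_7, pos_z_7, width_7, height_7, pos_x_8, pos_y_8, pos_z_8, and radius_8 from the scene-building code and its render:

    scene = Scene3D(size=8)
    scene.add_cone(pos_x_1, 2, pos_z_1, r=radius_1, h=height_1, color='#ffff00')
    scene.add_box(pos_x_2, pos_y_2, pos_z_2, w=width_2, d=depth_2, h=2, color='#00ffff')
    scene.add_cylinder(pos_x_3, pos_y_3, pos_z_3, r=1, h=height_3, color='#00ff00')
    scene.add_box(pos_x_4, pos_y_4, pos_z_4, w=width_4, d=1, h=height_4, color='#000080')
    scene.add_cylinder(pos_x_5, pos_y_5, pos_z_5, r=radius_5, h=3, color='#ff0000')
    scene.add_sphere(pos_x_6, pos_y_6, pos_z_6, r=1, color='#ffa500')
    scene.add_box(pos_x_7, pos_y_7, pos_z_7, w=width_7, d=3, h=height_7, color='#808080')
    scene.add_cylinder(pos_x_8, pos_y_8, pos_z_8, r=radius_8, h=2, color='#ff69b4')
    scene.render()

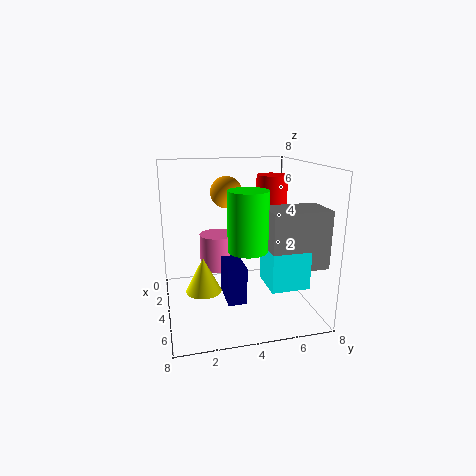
pos_x_1 = 4; pos_z_1 = 1; radius_1 = 1; height_1 = 2; pos_x_2 = 5; pos_y_2 = 5; pos_z_2 = 2; width_2 = 2; depth_2 = 2; pos_x_3 = 6; pos_y_3 = 4; pos_z_3 = 4; height_3 = 3; pos_x_4 = 4; pos_y_4 = 3; pos_z_4 = 1; width_4 = 2; height_4 = 2; pos_x_5 = 1; pos_y_5 = 7; pos_z_5 = 4; radius_5 = 1; pos_x_6 = 1; pos_y_6 = 4; pos_z_6 = 6; pos_x_7 = 5; pos_y_7 = 5; pos_z_7 = 3; width_7 = 2; height_7 = 3; pos_x_8 = 3; pos_y_8 = 3; pos_z_8 = 2; radius_8 = 1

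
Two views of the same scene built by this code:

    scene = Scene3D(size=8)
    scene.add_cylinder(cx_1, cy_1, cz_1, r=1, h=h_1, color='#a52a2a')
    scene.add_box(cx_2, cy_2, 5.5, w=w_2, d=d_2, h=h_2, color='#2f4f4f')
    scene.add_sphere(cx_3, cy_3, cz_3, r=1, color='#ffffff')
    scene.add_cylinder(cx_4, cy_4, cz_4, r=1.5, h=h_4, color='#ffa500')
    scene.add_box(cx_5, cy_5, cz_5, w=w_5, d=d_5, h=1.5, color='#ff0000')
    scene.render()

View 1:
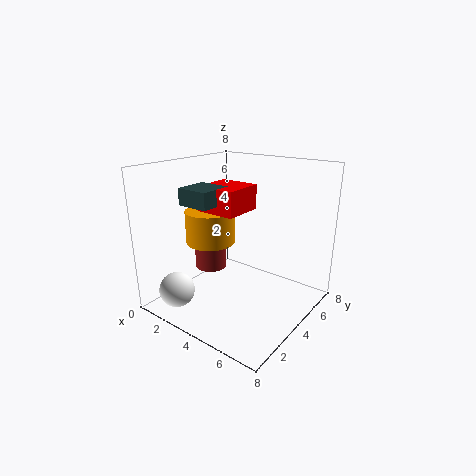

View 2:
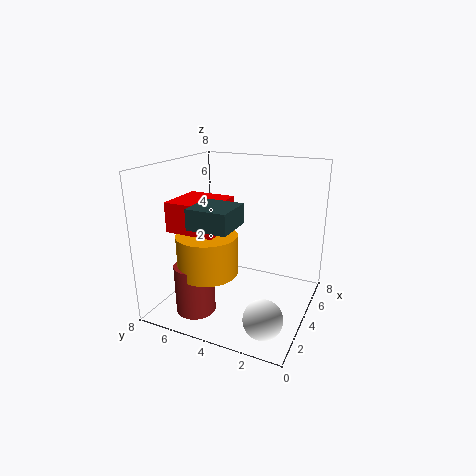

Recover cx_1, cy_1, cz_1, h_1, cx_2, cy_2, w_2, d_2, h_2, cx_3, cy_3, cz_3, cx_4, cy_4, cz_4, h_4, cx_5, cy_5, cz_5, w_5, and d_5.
cx_1 = 1; cy_1 = 5; cz_1 = 1; h_1 = 2.5; cx_2 = 0.5; cy_2 = 3; w_2 = 2; d_2 = 2; h_2 = 1; cx_3 = 1.5; cy_3 = 1.5; cz_3 = 1; cx_4 = 1.5; cy_4 = 4.5; cz_4 = 3; h_4 = 2; cx_5 = 1; cy_5 = 4; cz_5 = 5; w_5 = 2.5; d_5 = 2.5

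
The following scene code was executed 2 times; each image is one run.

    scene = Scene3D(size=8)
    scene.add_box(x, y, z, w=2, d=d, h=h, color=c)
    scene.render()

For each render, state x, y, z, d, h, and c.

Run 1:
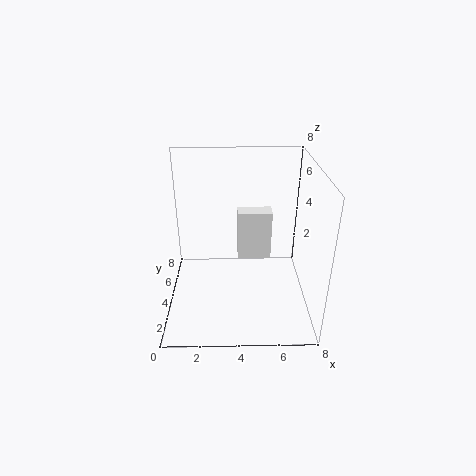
x = 4; y = 5; z = 2; d = 1; h = 3; c = 'white'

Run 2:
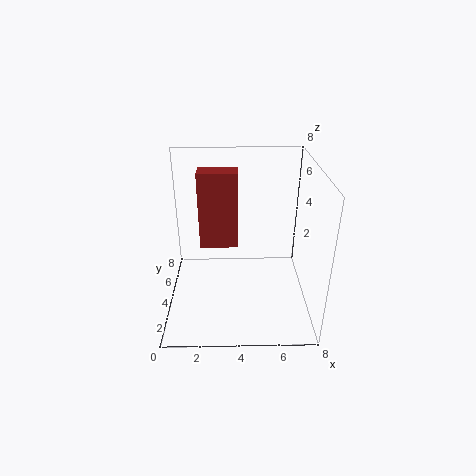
x = 2; y = 3; z = 4; d = 1; h = 4; c = 'brown'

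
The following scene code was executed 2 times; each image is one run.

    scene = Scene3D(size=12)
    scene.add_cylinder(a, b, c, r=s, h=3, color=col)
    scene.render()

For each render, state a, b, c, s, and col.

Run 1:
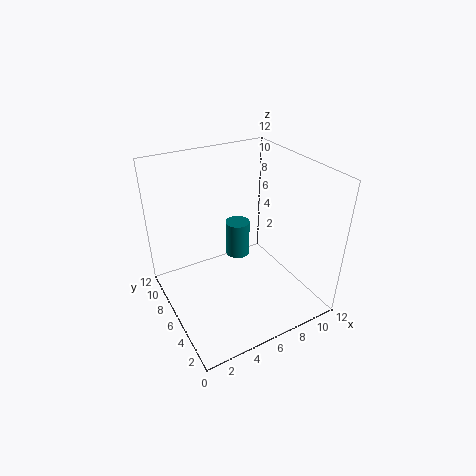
a = 6.25; b = 6.5; c = 4.25; s = 1; col = 'teal'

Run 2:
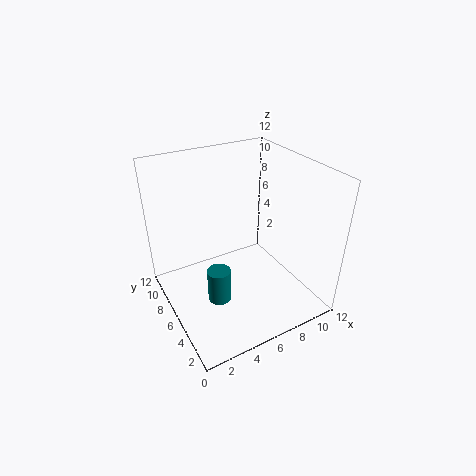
a = 4; b = 5.75; c = 0.5; s = 1; col = 'teal'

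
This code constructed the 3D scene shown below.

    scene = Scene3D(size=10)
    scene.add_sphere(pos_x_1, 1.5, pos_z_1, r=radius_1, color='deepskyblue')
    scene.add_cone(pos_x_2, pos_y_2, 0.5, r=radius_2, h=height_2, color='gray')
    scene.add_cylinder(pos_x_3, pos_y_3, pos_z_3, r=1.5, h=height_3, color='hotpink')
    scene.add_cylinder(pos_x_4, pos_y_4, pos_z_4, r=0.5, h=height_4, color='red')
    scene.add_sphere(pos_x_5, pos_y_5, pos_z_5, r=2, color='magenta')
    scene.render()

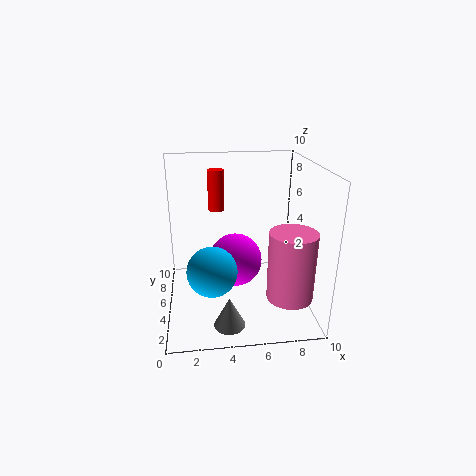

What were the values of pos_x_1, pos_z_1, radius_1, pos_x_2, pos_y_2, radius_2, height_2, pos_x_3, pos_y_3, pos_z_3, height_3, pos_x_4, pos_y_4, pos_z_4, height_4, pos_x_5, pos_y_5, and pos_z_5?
pos_x_1 = 3; pos_z_1 = 4.5; radius_1 = 1.5; pos_x_2 = 4; pos_y_2 = 1.5; radius_2 = 1; height_2 = 2; pos_x_3 = 8; pos_y_3 = 2; pos_z_3 = 2; height_3 = 4.5; pos_x_4 = 3.5; pos_y_4 = 4; pos_z_4 = 7.5; height_4 = 2.5; pos_x_5 = 5; pos_y_5 = 6.5; pos_z_5 = 2.5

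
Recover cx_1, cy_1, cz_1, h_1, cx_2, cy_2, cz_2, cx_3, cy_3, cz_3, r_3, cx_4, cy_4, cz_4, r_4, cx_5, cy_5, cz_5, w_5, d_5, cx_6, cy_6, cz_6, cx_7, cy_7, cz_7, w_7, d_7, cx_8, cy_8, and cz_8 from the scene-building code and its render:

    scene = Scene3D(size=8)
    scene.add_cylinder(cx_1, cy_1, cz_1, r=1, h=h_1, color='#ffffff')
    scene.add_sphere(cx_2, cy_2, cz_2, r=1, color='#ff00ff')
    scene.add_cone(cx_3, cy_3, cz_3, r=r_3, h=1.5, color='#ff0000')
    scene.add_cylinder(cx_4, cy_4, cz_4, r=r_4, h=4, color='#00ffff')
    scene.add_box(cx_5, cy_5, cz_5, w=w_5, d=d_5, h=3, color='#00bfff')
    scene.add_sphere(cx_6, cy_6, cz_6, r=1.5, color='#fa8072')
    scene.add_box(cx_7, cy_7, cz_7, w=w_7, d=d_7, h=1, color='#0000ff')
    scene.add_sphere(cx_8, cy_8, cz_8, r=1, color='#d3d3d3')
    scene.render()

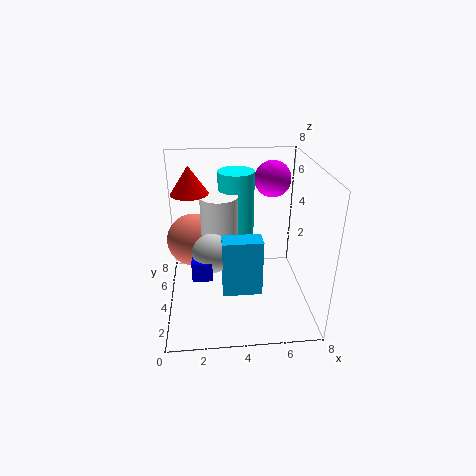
cx_1 = 3; cy_1 = 4; cz_1 = 3.5; h_1 = 3; cx_2 = 6; cy_2 = 5; cz_2 = 7; cx_3 = 1.5; cy_3 = 4.5; cz_3 = 6.5; r_3 = 1; cx_4 = 4; cy_4 = 5; cz_4 = 3.5; r_4 = 1; cx_5 = 3; cy_5 = 1.5; cz_5 = 2; w_5 = 2; d_5 = 1; cx_6 = 1.5; cy_6 = 5; cz_6 = 3.5; cx_7 = 1.5; cy_7 = 1.5; cz_7 = 3; w_7 = 1; d_7 = 1.5; cx_8 = 2.5; cy_8 = 2.5; cz_8 = 4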